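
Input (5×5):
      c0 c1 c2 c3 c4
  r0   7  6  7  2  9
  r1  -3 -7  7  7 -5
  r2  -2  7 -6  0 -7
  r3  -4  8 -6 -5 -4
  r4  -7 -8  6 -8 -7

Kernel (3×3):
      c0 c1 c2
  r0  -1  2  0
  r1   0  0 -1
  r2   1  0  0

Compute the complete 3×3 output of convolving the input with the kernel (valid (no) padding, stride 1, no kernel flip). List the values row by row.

-4 8 -4
-9 29 8
15 -22 16

Output[0,0]: The receptive field on the input at this output position is [7 6 7 / -3 -7 7 / -2 7 -6]. Elementwise product with the kernel and sum: 7·-1 + 6·2 + 7·-1 + -2·1.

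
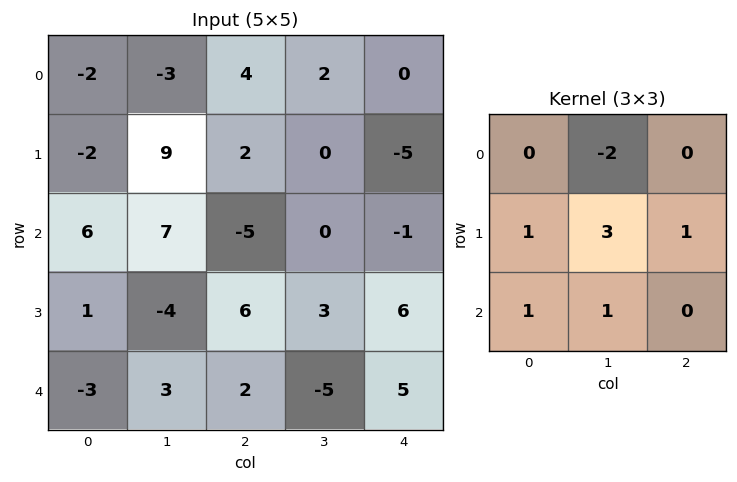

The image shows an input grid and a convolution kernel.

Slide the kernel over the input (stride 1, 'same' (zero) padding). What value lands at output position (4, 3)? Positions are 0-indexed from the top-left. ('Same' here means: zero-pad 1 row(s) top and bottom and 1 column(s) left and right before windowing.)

-14

The receptive field on the zero-padded input at this output position is [6 3 6 / 2 -5 5 / 0 0 0]. Elementwise product with the kernel and sum: 3·-2 + 2·1 + -5·3 + 5·1 + 0·1 + 0·1.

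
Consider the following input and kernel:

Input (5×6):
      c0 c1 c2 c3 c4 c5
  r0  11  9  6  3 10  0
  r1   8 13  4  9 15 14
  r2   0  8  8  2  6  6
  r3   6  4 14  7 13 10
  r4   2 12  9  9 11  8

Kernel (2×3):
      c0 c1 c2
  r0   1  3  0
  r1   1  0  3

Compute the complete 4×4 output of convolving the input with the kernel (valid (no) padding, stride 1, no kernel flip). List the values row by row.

Output[0,0]: The receptive field on the input at this output position is [11 9 6 / 8 13 4]. Elementwise product with the kernel and sum: 11·1 + 9·3 + 8·1 + 4·3.

58 67 64 84
71 39 57 74
72 57 67 57
47 85 77 79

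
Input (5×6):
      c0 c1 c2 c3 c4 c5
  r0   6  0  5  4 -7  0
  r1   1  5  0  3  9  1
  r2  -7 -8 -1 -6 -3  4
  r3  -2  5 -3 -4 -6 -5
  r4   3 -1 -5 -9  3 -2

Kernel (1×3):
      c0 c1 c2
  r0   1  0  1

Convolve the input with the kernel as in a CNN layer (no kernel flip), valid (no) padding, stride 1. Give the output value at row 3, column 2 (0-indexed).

-9

The receptive field on the input at this output position is [-3 -4 -6]. Elementwise product with the kernel and sum: -3·1 + -6·1.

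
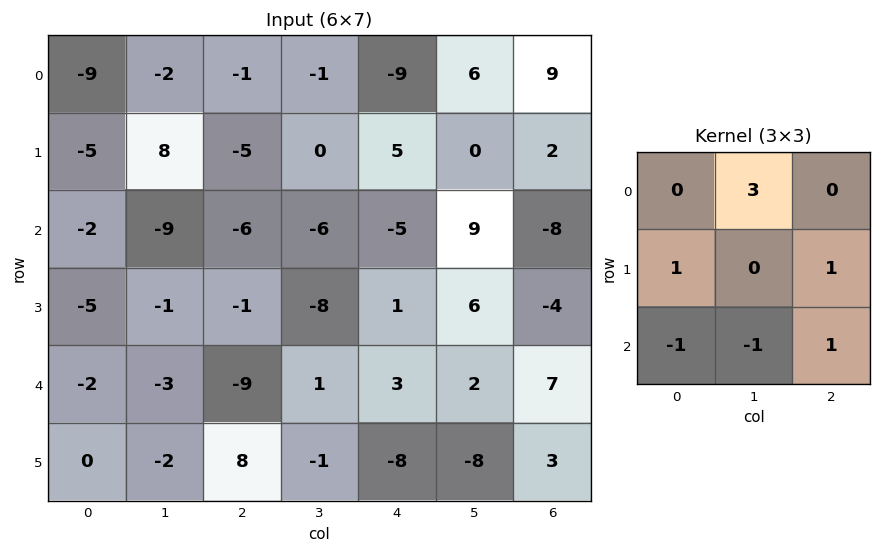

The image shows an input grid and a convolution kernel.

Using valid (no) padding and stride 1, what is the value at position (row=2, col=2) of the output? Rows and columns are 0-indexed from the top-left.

-7

The receptive field on the input at this output position is [-6 -6 -5 / -1 -8 1 / -9 1 3]. Elementwise product with the kernel and sum: -6·3 + -1·1 + 1·1 + -9·-1 + 1·-1 + 3·1.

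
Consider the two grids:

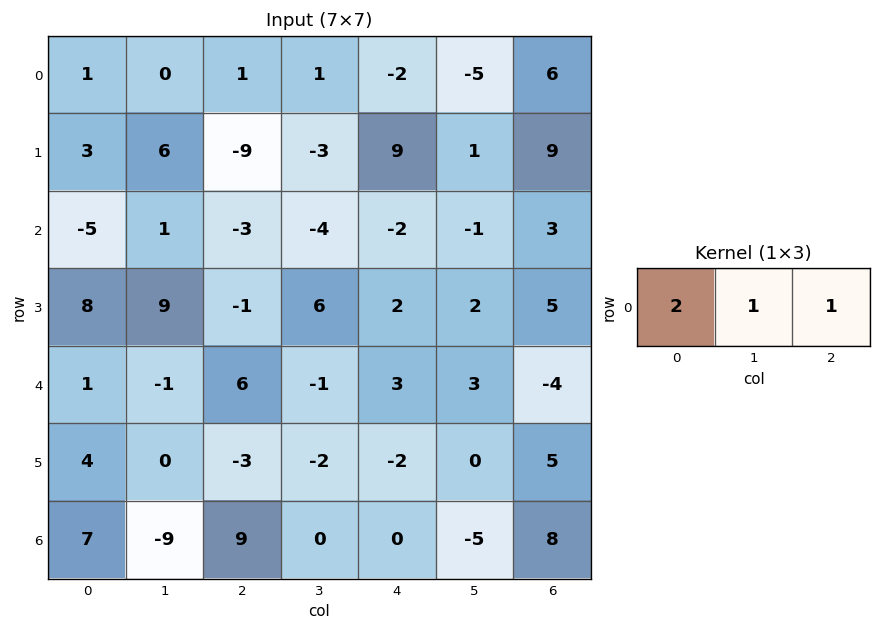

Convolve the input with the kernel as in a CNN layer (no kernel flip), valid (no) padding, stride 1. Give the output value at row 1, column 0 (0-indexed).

The receptive field on the input at this output position is [3 6 -9]. Elementwise product with the kernel and sum: 3·2 + 6·1 + -9·1.

3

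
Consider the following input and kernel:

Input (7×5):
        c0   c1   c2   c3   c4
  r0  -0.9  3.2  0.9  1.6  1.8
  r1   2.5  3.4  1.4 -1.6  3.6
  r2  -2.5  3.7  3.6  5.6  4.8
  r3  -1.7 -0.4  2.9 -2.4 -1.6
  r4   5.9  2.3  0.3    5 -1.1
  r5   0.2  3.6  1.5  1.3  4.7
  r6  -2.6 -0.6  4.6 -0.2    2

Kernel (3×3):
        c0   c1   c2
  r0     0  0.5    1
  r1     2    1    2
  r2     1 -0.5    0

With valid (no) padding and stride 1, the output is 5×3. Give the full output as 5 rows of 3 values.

9.35 8.95 11.8
7.5 19.45 29.3
12.2 6.85 5.6
15.8 16.8 1.45
6.15 13.55 19.8

Output[0,0]: The receptive field on the input at this output position is [-0.9 3.2 0.9 / 2.5 3.4 1.4 / -2.5 3.7 3.6]. Elementwise product with the kernel and sum: 3.2·0.5 + 0.9·1 + 2.5·2 + 3.4·1 + 1.4·2 + -2.5·1 + 3.7·-0.5.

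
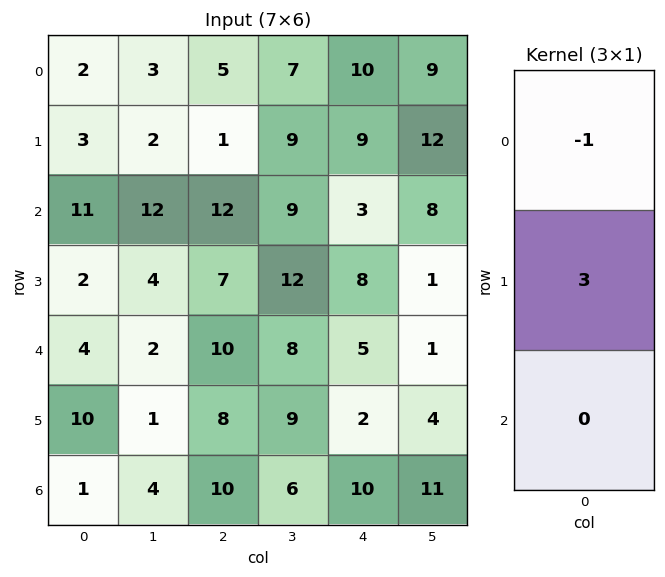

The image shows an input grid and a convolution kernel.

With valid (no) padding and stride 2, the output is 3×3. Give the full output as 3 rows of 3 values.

7 -2 17
-5 9 21
26 14 1

Output[0,0]: The receptive field on the input at this output position is [2 / 3 / 11]. Elementwise product with the kernel and sum: 2·-1 + 3·3.
Output[0,1]: The receptive field on the input at this output position is [5 / 1 / 12]. Elementwise product with the kernel and sum: 5·-1 + 1·3.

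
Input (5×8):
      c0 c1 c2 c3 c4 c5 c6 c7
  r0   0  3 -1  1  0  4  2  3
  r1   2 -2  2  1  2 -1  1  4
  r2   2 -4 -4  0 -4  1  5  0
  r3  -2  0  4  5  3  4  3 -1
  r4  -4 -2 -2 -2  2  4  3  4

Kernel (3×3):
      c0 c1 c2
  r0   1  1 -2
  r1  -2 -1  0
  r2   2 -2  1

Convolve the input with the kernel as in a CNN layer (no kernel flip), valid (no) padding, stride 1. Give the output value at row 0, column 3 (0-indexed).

-2

The receptive field on the input at this output position is [1 0 4 / 1 2 -1 / 0 -4 1]. Elementwise product with the kernel and sum: 1·1 + 0·1 + 4·-2 + 1·-2 + 2·-1 + 0·2 + -4·-2 + 1·1.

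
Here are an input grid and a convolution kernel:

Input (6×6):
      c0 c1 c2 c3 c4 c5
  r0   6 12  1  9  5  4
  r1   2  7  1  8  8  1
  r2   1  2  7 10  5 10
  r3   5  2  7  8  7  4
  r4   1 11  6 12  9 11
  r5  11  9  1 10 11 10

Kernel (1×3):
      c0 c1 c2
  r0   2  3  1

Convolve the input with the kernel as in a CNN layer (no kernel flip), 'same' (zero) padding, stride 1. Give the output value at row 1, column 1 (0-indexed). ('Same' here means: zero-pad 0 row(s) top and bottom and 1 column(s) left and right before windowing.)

The receptive field on the zero-padded input at this output position is [2 7 1]. Elementwise product with the kernel and sum: 2·2 + 7·3 + 1·1.

26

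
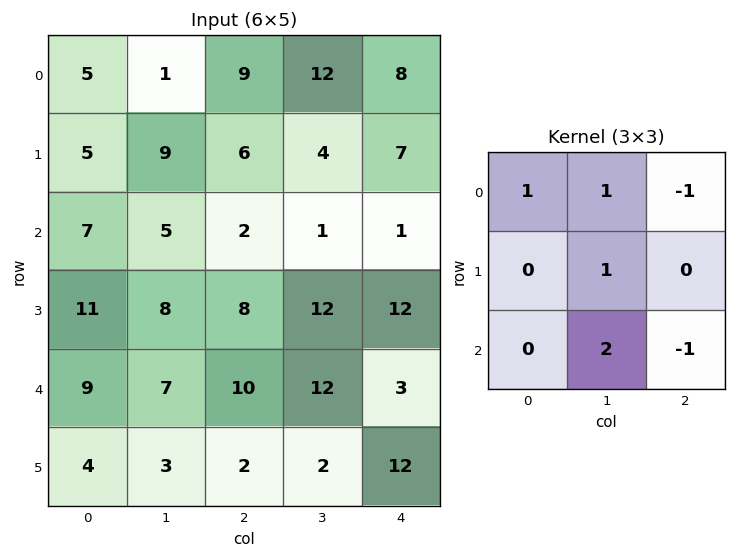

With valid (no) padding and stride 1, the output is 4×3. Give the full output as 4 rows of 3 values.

14 7 18
21 17 16
22 22 35
22 16 12

Output[0,0]: The receptive field on the input at this output position is [5 1 9 / 5 9 6 / 7 5 2]. Elementwise product with the kernel and sum: 5·1 + 1·1 + 9·-1 + 9·1 + 5·2 + 2·-1.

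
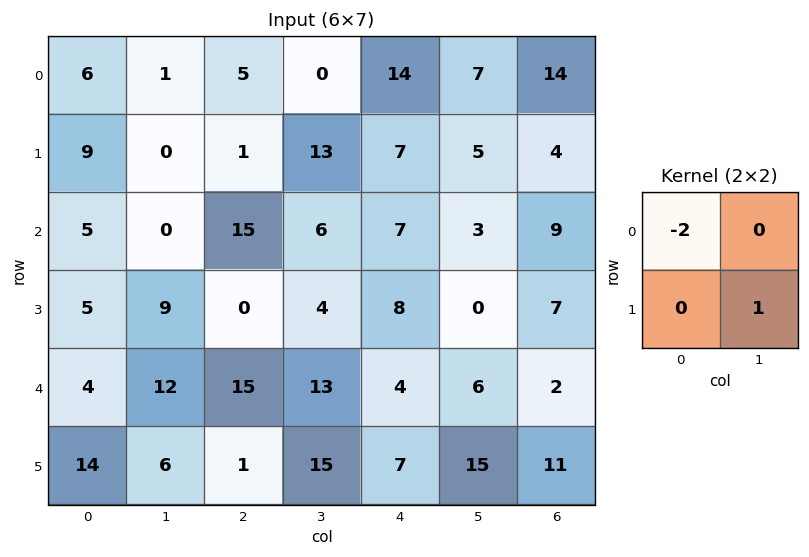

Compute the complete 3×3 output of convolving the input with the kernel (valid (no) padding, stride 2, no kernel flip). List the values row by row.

-12 3 -23
-1 -26 -14
-2 -15 7

Output[0,0]: The receptive field on the input at this output position is [6 1 / 9 0]. Elementwise product with the kernel and sum: 6·-2 + 0·1.
Output[0,1]: The receptive field on the input at this output position is [5 0 / 1 13]. Elementwise product with the kernel and sum: 5·-2 + 13·1.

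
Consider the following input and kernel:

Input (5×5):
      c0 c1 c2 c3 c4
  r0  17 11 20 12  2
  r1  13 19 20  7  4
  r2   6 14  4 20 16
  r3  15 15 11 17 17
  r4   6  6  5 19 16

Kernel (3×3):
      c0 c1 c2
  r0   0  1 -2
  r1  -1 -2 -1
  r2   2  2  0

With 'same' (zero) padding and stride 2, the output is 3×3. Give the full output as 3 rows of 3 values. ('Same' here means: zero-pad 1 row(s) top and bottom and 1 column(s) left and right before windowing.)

-19 15 6
-21 16 20
-33 -58 -34

Output[0,0]: The receptive field on the zero-padded input at this output position is [0 0 0 / 0 17 11 / 0 13 19]. Elementwise product with the kernel and sum: 0·1 + 0·-2 + 0·-1 + 17·-2 + 11·-1 + 0·2 + 13·2.
Output[0,1]: The receptive field on the zero-padded input at this output position is [0 0 0 / 11 20 12 / 19 20 7]. Elementwise product with the kernel and sum: 0·1 + 0·-2 + 11·-1 + 20·-2 + 12·-1 + 19·2 + 20·2.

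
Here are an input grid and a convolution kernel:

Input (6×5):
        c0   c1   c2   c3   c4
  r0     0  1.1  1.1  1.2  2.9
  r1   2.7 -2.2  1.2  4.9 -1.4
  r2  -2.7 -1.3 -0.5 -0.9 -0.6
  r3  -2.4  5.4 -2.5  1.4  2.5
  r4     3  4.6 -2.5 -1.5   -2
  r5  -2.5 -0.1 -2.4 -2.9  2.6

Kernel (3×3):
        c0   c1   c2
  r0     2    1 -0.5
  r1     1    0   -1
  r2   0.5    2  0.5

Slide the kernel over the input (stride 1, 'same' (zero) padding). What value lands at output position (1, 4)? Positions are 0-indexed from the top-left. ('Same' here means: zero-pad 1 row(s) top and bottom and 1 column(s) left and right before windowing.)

The receptive field on the zero-padded input at this output position is [1.2 2.9 0 / 4.9 -1.4 0 / -0.9 -0.6 0]. Elementwise product with the kernel and sum: 1.2·2 + 2.9·1 + 0·-0.5 + 4.9·1 + 0·-1 + -0.9·0.5 + -0.6·2 + 0·0.5.

8.55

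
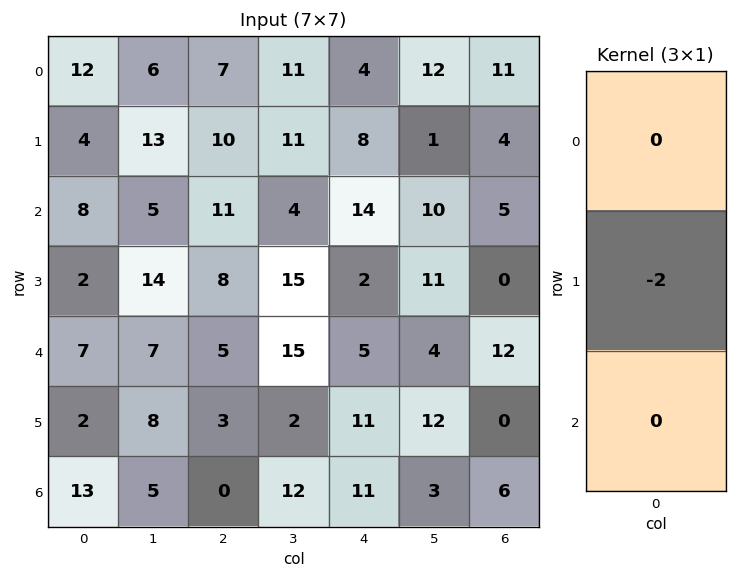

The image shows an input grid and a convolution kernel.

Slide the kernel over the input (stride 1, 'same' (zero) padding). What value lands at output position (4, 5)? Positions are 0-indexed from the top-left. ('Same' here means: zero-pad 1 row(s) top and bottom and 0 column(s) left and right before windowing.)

-8

The receptive field on the zero-padded input at this output position is [11 / 4 / 12]. Elementwise product with the kernel and sum: 4·-2.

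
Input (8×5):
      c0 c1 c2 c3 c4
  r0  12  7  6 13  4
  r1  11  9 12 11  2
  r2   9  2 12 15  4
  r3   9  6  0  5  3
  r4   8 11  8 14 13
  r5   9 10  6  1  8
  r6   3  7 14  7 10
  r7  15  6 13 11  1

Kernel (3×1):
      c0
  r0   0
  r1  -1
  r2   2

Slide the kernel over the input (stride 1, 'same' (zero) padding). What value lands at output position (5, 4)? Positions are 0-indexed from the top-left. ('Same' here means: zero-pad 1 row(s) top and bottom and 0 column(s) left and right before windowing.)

12

The receptive field on the zero-padded input at this output position is [13 / 8 / 10]. Elementwise product with the kernel and sum: 8·-1 + 10·2.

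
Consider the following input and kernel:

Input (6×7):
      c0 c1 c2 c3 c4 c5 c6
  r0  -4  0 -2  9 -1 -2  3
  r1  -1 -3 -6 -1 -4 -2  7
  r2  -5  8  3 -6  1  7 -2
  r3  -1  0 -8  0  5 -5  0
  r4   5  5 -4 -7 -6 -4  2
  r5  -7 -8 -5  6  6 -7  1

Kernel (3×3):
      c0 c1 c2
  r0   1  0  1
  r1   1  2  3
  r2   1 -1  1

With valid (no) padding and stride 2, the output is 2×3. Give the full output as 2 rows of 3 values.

-41 -13 7
-31 8 -6

Output[0,0]: The receptive field on the input at this output position is [-4 0 -2 / -1 -3 -6 / -5 8 3]. Elementwise product with the kernel and sum: -4·1 + -2·1 + -1·1 + -3·2 + -6·3 + -5·1 + 8·-1 + 3·1.
Output[0,1]: The receptive field on the input at this output position is [-2 9 -1 / -6 -1 -4 / 3 -6 1]. Elementwise product with the kernel and sum: -2·1 + -1·1 + -6·1 + -1·2 + -4·3 + 3·1 + -6·-1 + 1·1.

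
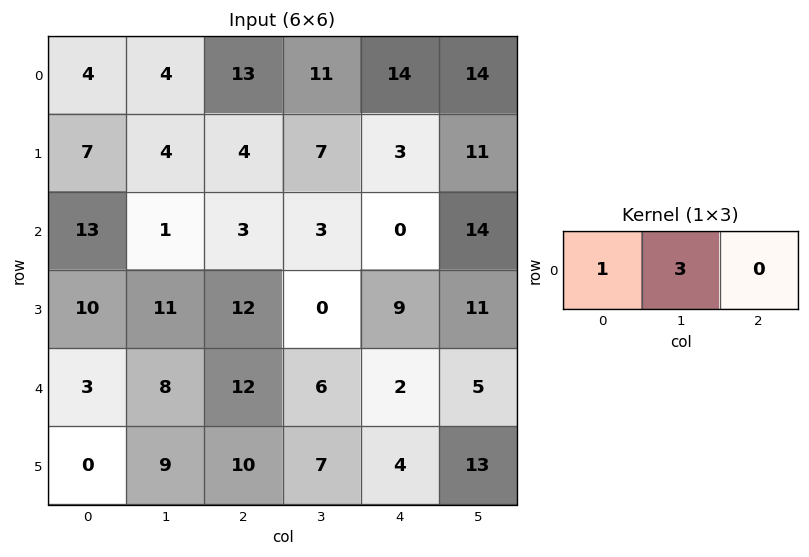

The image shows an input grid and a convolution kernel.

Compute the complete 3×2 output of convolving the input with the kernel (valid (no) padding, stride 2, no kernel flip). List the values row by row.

16 46
16 12
27 30

Output[0,0]: The receptive field on the input at this output position is [4 4 13]. Elementwise product with the kernel and sum: 4·1 + 4·3.
Output[0,1]: The receptive field on the input at this output position is [13 11 14]. Elementwise product with the kernel and sum: 13·1 + 11·3.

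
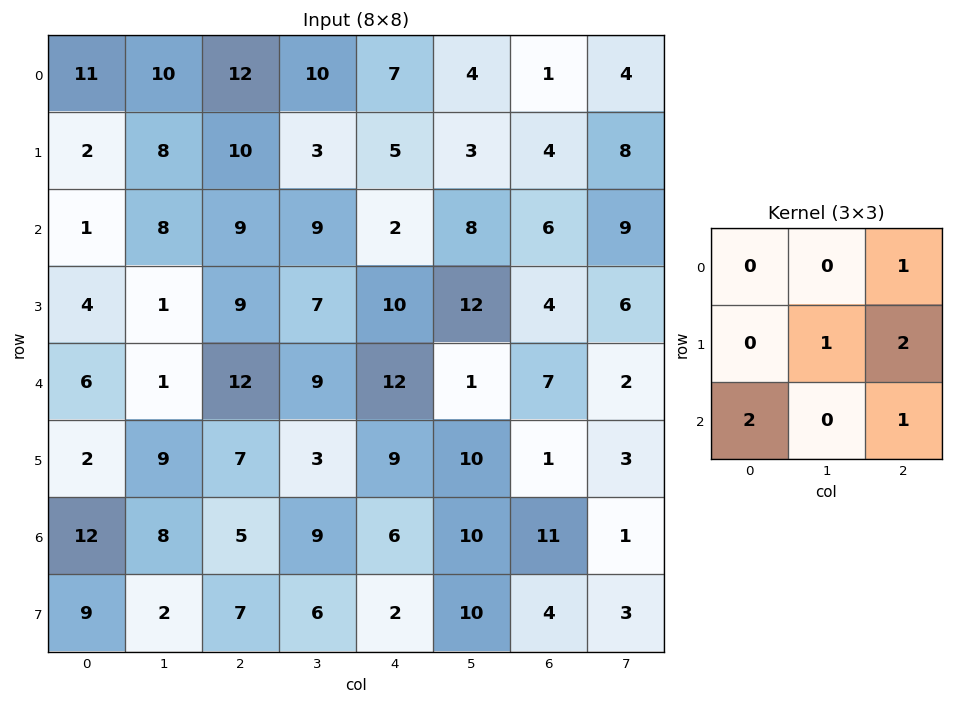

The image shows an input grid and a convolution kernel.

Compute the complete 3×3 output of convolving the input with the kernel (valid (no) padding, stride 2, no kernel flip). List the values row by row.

51 40 22
52 65 57
64 49 42

Output[0,0]: The receptive field on the input at this output position is [11 10 12 / 2 8 10 / 1 8 9]. Elementwise product with the kernel and sum: 12·1 + 8·1 + 10·2 + 1·2 + 9·1.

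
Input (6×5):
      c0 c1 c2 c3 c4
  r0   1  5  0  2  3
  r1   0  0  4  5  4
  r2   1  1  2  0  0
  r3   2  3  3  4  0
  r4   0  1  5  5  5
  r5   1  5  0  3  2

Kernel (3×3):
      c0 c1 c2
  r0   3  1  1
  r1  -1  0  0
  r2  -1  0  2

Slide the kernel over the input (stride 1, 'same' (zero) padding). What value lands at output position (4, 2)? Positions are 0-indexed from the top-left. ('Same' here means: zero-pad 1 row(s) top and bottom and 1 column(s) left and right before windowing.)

The receptive field on the zero-padded input at this output position is [3 3 4 / 1 5 5 / 5 0 3]. Elementwise product with the kernel and sum: 3·3 + 3·1 + 4·1 + 1·-1 + 5·-1 + 3·2.

16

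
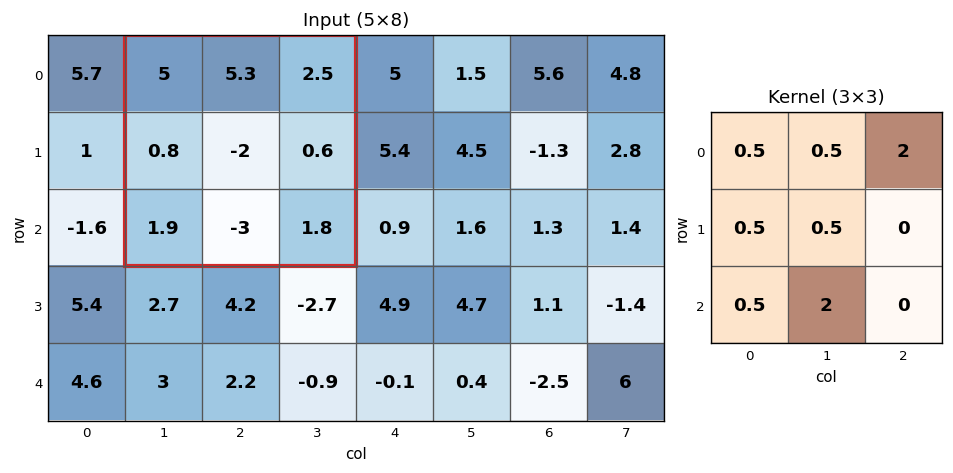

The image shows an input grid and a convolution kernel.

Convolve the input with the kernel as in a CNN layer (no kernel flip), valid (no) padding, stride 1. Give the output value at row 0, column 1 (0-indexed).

4.5

The receptive field on the input at this output position is [5 5.3 2.5 / 0.8 -2 0.6 / 1.9 -3 1.8]. Elementwise product with the kernel and sum: 5·0.5 + 5.3·0.5 + 2.5·2 + 0.8·0.5 + -2·0.5 + 1.9·0.5 + -3·2.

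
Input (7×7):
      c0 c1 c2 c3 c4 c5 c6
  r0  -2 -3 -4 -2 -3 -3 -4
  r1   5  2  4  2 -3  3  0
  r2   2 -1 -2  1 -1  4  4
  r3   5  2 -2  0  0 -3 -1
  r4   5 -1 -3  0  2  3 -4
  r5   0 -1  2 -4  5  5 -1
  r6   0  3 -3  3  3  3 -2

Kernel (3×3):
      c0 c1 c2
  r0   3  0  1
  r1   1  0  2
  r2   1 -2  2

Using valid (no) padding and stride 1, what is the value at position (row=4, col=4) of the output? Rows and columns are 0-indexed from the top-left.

-2

The receptive field on the input at this output position is [2 3 -4 / 5 5 -1 / 3 3 -2]. Elementwise product with the kernel and sum: 2·3 + -4·1 + 5·1 + -1·2 + 3·1 + 3·-2 + -2·2.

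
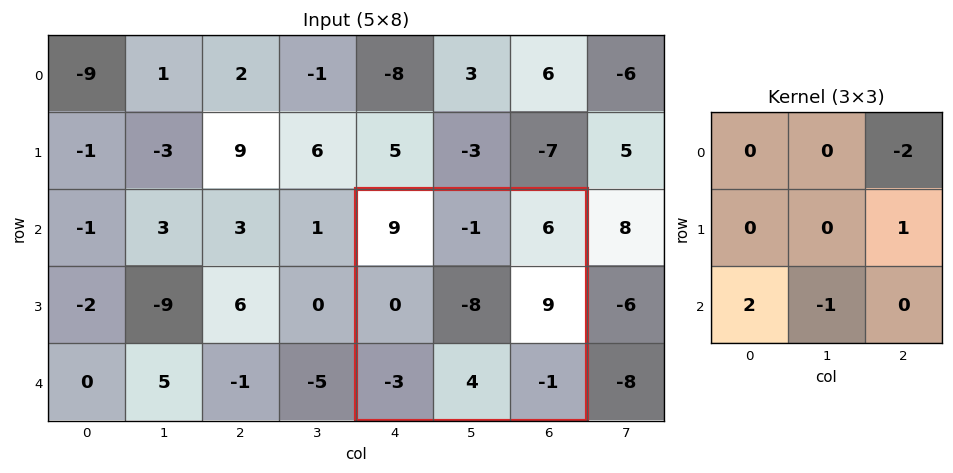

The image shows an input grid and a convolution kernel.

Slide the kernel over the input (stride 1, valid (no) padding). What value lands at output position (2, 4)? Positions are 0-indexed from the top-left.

-13

The receptive field on the input at this output position is [9 -1 6 / 0 -8 9 / -3 4 -1]. Elementwise product with the kernel and sum: 6·-2 + 9·1 + -3·2 + 4·-1.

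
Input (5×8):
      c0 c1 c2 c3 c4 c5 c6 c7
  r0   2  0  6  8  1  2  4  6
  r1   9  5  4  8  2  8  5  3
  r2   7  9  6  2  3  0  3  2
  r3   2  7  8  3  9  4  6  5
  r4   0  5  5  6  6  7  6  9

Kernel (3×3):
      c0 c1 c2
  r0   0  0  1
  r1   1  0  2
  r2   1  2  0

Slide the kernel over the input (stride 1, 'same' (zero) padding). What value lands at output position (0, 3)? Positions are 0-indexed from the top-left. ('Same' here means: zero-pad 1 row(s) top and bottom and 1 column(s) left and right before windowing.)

The receptive field on the zero-padded input at this output position is [0 0 0 / 6 8 1 / 4 8 2]. Elementwise product with the kernel and sum: 0·1 + 6·1 + 1·2 + 4·1 + 8·2.

28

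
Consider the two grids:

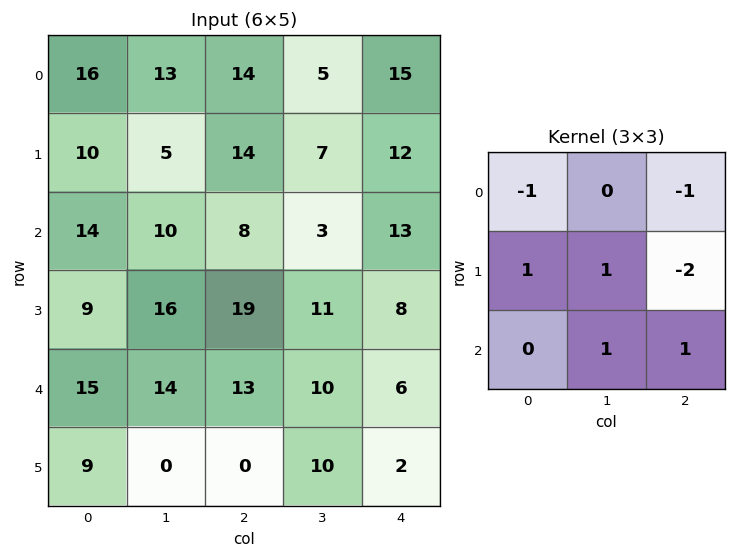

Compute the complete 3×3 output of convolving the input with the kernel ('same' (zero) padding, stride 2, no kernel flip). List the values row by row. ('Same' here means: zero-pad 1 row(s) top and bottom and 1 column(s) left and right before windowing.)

Output[0,0]: The receptive field on the zero-padded input at this output position is [0 0 0 / 0 16 13 / 0 10 5]. Elementwise product with the kernel and sum: 0·-1 + 0·-1 + 0·1 + 16·1 + 13·-2 + 10·1 + 5·1.
Output[0,1]: The receptive field on the zero-padded input at this output position is [0 0 0 / 13 14 5 / 5 14 7]. Elementwise product with the kernel and sum: 0·-1 + 0·-1 + 13·1 + 14·1 + 5·-2 + 14·1 + 7·1.

5 38 32
14 30 17
-20 -10 7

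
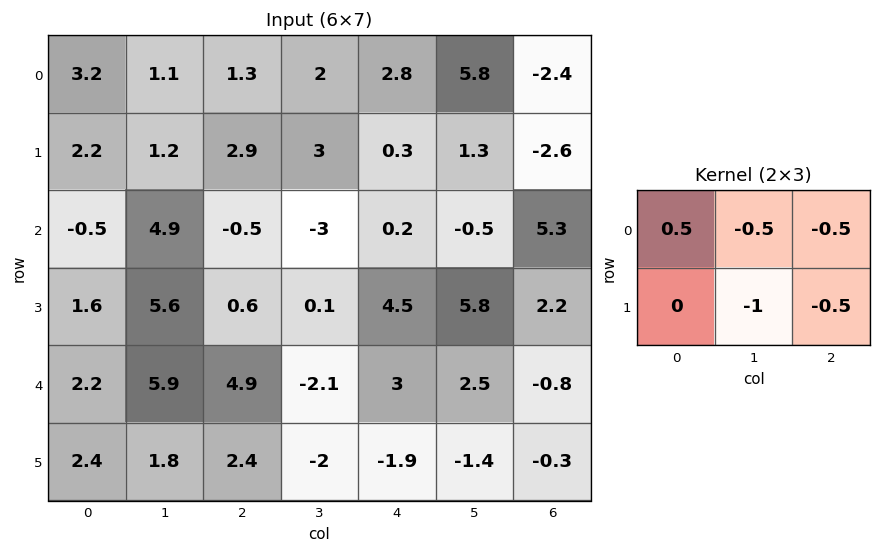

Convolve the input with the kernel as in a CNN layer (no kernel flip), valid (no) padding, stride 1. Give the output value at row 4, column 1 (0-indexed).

0.15

The receptive field on the input at this output position is [5.9 4.9 -2.1 / 1.8 2.4 -2]. Elementwise product with the kernel and sum: 5.9·0.5 + 4.9·-0.5 + -2.1·-0.5 + 2.4·-1 + -2·-0.5.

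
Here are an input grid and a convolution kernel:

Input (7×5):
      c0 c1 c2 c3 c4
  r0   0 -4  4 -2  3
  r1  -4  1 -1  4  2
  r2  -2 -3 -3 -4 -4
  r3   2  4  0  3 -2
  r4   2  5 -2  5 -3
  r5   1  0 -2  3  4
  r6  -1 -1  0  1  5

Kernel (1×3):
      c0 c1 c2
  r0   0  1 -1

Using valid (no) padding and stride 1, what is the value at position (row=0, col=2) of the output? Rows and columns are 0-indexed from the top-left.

The receptive field on the input at this output position is [4 -2 3]. Elementwise product with the kernel and sum: -2·1 + 3·-1.

-5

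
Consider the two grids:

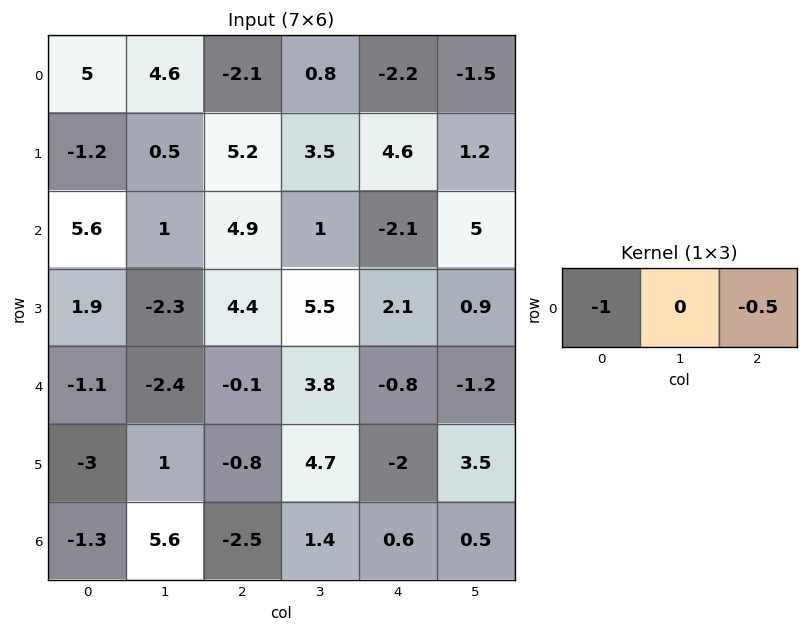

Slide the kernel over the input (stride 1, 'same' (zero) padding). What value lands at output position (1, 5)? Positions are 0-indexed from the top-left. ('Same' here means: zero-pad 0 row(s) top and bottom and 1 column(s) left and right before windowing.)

The receptive field on the zero-padded input at this output position is [4.6 1.2 0]. Elementwise product with the kernel and sum: 4.6·-1 + 0·-0.5.

-4.6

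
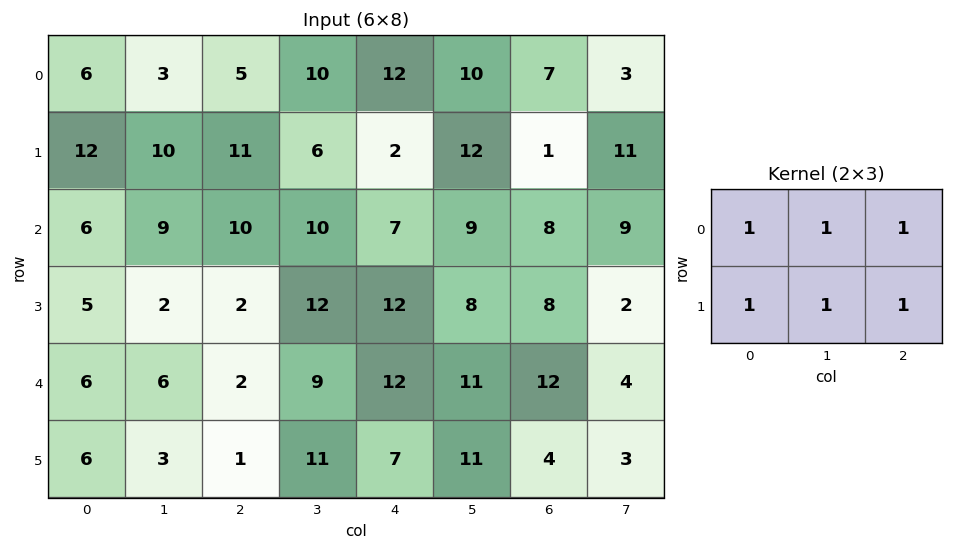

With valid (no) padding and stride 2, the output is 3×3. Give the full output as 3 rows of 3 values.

47 46 44
34 53 52
24 42 57

Output[0,0]: The receptive field on the input at this output position is [6 3 5 / 12 10 11]. Elementwise product with the kernel and sum: 6·1 + 3·1 + 5·1 + 12·1 + 10·1 + 11·1.
Output[0,1]: The receptive field on the input at this output position is [5 10 12 / 11 6 2]. Elementwise product with the kernel and sum: 5·1 + 10·1 + 12·1 + 11·1 + 6·1 + 2·1.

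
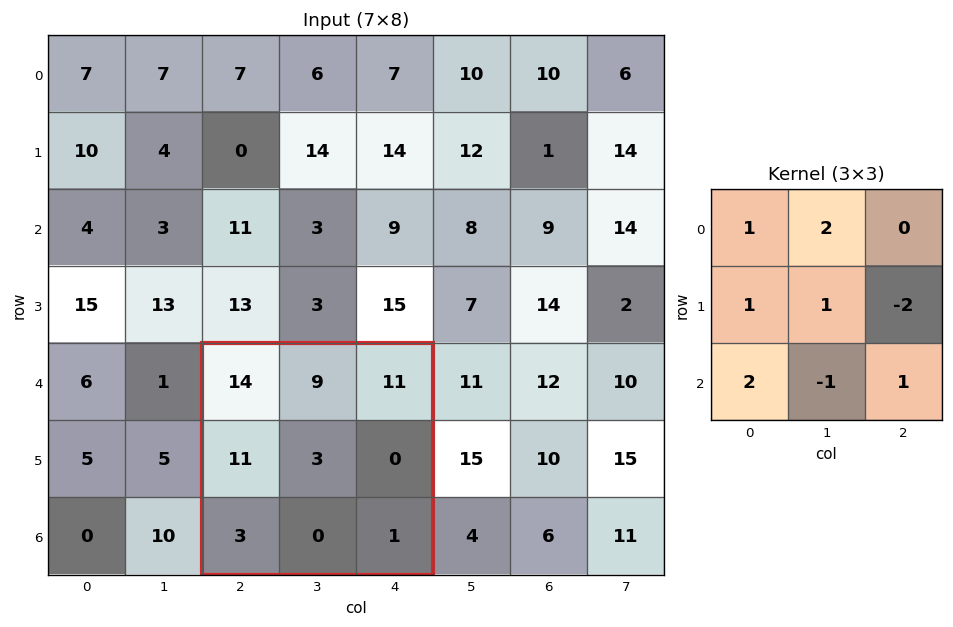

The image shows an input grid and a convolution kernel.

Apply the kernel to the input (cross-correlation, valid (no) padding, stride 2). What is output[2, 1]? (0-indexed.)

53

The receptive field on the input at this output position is [14 9 11 / 11 3 0 / 3 0 1]. Elementwise product with the kernel and sum: 14·1 + 9·2 + 11·1 + 3·1 + 0·-2 + 3·2 + 0·-1 + 1·1.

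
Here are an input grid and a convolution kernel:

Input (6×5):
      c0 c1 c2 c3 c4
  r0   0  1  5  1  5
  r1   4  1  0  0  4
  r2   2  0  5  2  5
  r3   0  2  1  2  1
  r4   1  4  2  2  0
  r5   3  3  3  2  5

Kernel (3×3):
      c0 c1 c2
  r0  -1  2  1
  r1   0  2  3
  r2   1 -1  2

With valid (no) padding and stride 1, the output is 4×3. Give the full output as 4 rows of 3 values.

Output[0,0]: The receptive field on the input at this output position is [0 1 5 / 4 1 0 / 2 0 5]. Elementwise product with the kernel and sum: 0·-1 + 1·2 + 5·1 + 1·2 + 0·3 + 2·1 + 0·-1 + 5·2.
Output[0,1]: The receptive field on the input at this output position is [1 5 1 / 1 0 0 / 0 5 2]. Elementwise product with the kernel and sum: 1·-1 + 5·2 + 1·1 + 0·2 + 0·3 + 0·1 + 5·-1 + 2·2.

21 9 27
13 20 24
11 26 11
25 16 19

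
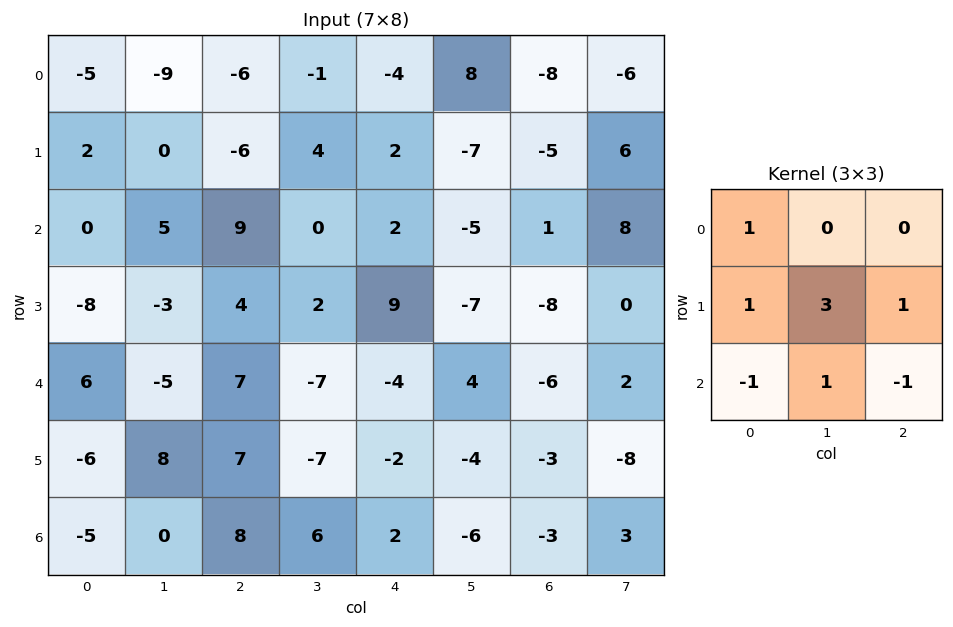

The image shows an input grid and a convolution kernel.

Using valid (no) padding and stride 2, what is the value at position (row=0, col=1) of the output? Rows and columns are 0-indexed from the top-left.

The receptive field on the input at this output position is [-6 -1 -4 / -6 4 2 / 9 0 2]. Elementwise product with the kernel and sum: -6·1 + -6·1 + 4·3 + 2·1 + 9·-1 + 0·1 + 2·-1.

-9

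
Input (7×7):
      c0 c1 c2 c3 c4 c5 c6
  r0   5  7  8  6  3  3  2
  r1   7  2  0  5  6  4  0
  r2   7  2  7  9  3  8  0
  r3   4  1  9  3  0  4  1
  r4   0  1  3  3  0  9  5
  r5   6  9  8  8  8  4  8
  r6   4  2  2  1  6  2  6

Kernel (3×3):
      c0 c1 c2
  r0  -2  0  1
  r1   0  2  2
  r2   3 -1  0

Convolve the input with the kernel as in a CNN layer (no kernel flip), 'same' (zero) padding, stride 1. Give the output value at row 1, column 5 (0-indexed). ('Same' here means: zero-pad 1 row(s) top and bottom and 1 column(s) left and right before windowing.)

5

The receptive field on the zero-padded input at this output position is [3 3 2 / 6 4 0 / 3 8 0]. Elementwise product with the kernel and sum: 3·-2 + 2·1 + 4·2 + 0·2 + 3·3 + 8·-1.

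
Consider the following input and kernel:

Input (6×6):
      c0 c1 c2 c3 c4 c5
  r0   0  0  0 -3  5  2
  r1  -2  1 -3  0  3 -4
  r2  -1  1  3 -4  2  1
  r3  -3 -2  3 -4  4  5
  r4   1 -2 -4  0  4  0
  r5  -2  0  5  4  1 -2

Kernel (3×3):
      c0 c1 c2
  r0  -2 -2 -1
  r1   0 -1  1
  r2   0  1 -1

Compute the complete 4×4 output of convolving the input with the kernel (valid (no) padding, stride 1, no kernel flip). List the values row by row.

-6 13 -2 -12
2 4 1 -4
4 -15 4 8
0 7 5 -6

Output[0,0]: The receptive field on the input at this output position is [0 0 0 / -2 1 -3 / -1 1 3]. Elementwise product with the kernel and sum: 0·-2 + 0·-2 + 0·-1 + 1·-1 + -3·1 + 1·1 + 3·-1.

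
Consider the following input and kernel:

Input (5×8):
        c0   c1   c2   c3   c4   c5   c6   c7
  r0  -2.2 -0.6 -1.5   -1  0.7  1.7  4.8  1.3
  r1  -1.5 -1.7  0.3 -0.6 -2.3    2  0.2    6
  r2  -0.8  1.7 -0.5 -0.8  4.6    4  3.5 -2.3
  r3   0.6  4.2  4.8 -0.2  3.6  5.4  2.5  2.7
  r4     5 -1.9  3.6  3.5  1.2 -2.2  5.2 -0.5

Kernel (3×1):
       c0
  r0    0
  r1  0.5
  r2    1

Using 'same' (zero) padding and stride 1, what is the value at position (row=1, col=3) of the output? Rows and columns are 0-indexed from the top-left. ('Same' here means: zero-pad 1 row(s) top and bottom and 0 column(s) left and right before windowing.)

The receptive field on the zero-padded input at this output position is [-1 / -0.6 / -0.8]. Elementwise product with the kernel and sum: -0.6·0.5 + -0.8·1.

-1.1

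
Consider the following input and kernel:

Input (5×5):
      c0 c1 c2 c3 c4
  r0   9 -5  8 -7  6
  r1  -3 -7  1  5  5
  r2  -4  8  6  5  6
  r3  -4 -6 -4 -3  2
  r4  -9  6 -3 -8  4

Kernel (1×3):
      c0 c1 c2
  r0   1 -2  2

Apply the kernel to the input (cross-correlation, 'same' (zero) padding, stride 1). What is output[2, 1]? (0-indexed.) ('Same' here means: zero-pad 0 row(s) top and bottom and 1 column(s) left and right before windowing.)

The receptive field on the zero-padded input at this output position is [-4 8 6]. Elementwise product with the kernel and sum: -4·1 + 8·-2 + 6·2.

-8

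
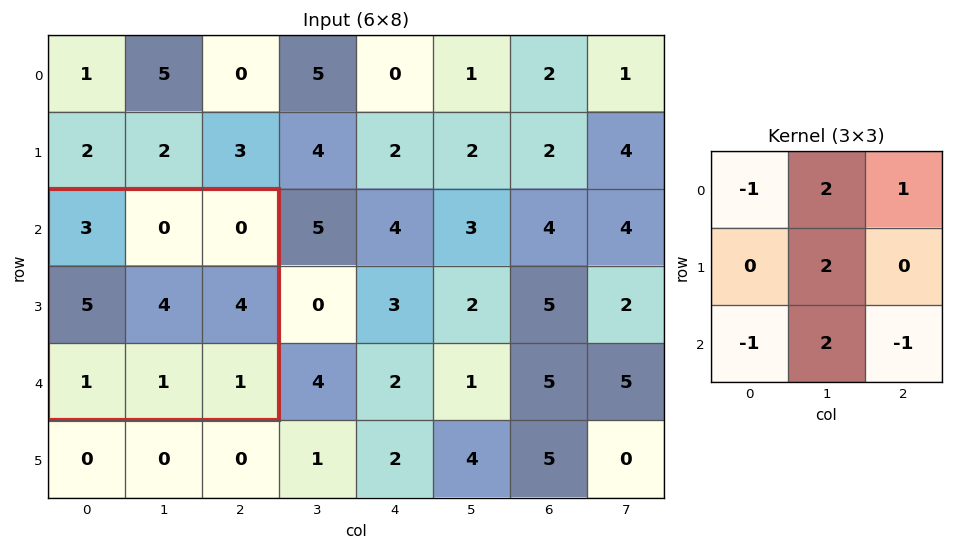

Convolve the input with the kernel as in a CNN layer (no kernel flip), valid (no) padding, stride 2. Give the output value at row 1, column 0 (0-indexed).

The receptive field on the input at this output position is [3 0 0 / 5 4 4 / 1 1 1]. Elementwise product with the kernel and sum: 3·-1 + 0·2 + 0·1 + 4·2 + 1·-1 + 1·2 + 1·-1.

5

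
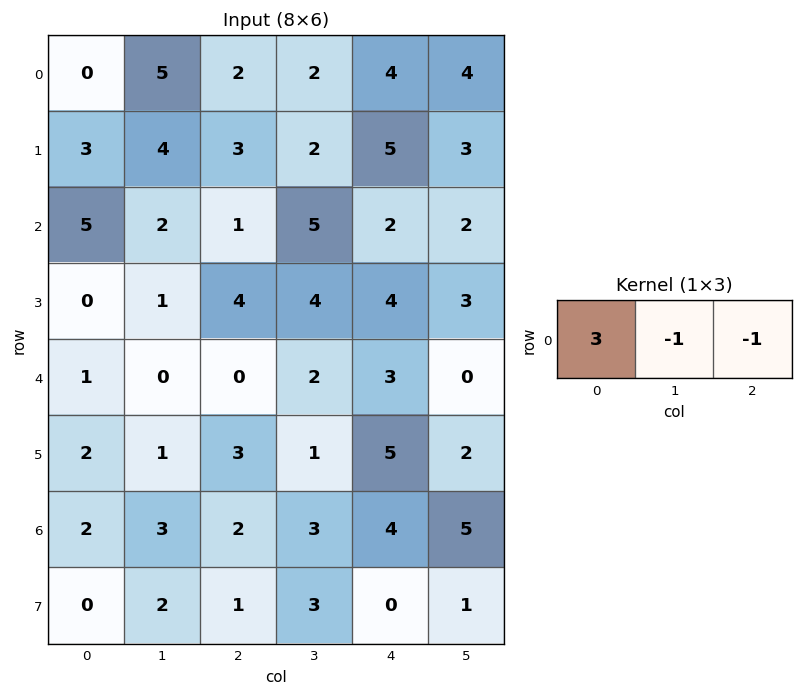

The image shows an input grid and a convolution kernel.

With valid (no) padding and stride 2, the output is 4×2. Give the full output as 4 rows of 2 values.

-7 0
12 -4
3 -5
1 -1

Output[0,0]: The receptive field on the input at this output position is [0 5 2]. Elementwise product with the kernel and sum: 0·3 + 5·-1 + 2·-1.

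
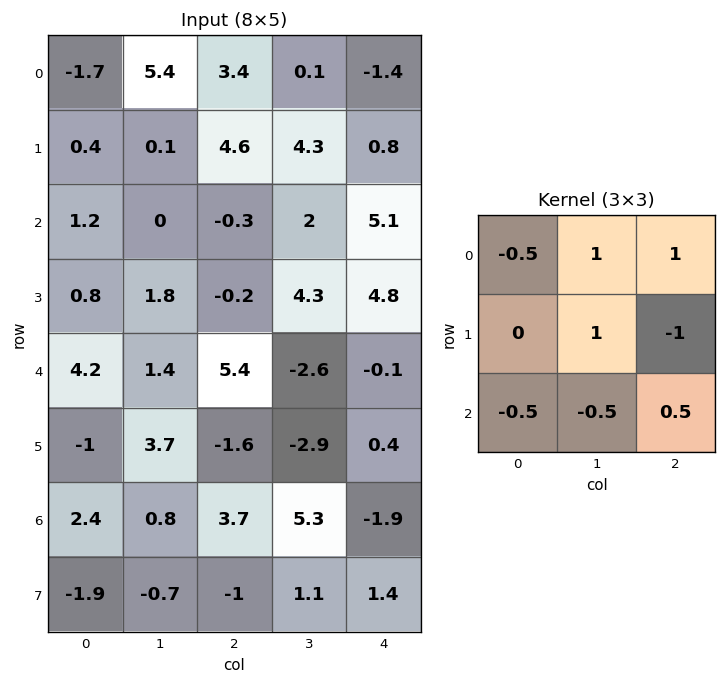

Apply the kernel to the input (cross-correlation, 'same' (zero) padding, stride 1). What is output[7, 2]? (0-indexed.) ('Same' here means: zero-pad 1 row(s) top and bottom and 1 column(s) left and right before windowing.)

6.5

The receptive field on the zero-padded input at this output position is [0.8 3.7 5.3 / -0.7 -1 1.1 / 0 0 0]. Elementwise product with the kernel and sum: 0.8·-0.5 + 3.7·1 + 5.3·1 + -1·1 + 1.1·-1 + 0·-0.5 + 0·-0.5 + 0·0.5.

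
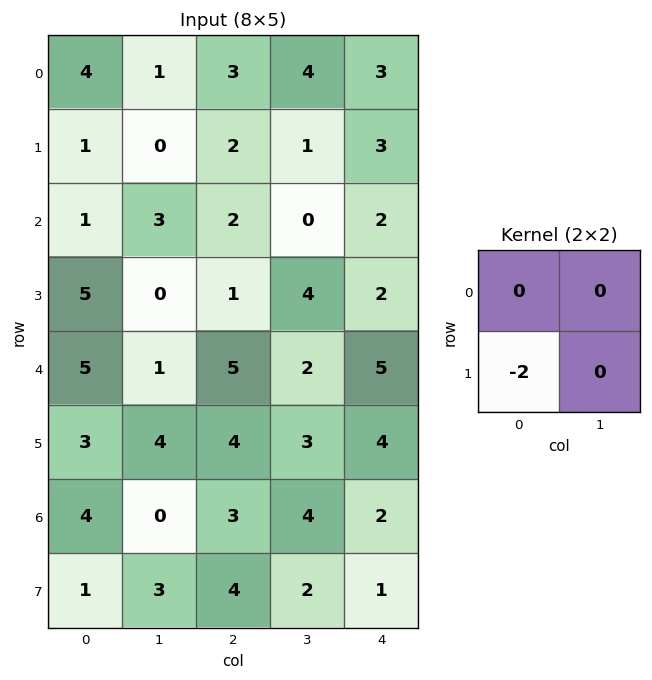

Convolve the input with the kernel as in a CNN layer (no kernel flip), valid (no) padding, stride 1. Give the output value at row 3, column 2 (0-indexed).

The receptive field on the input at this output position is [1 4 / 5 2]. Elementwise product with the kernel and sum: 5·-2.

-10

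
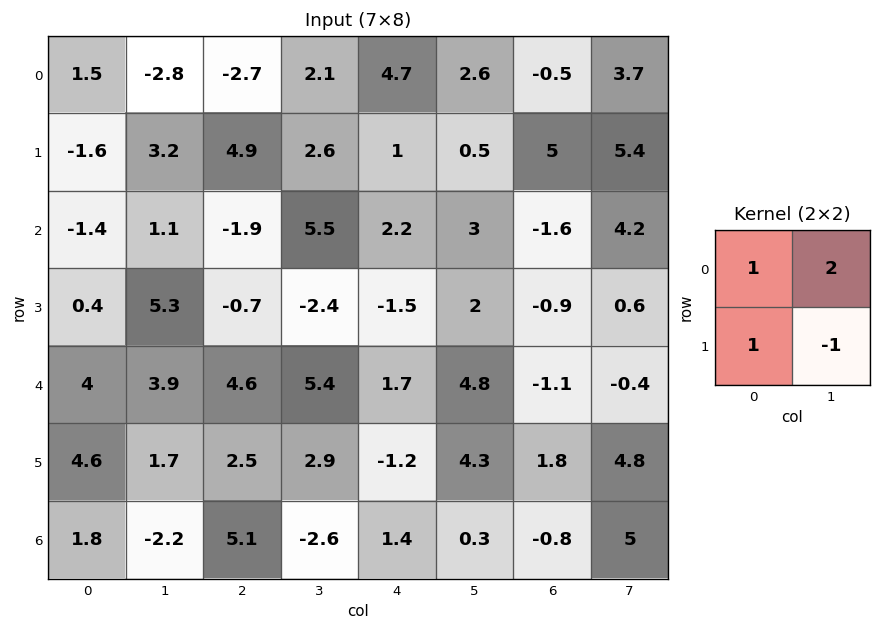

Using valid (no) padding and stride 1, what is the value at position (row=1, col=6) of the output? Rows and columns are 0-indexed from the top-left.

The receptive field on the input at this output position is [5 5.4 / -1.6 4.2]. Elementwise product with the kernel and sum: 5·1 + 5.4·2 + -1.6·1 + 4.2·-1.

10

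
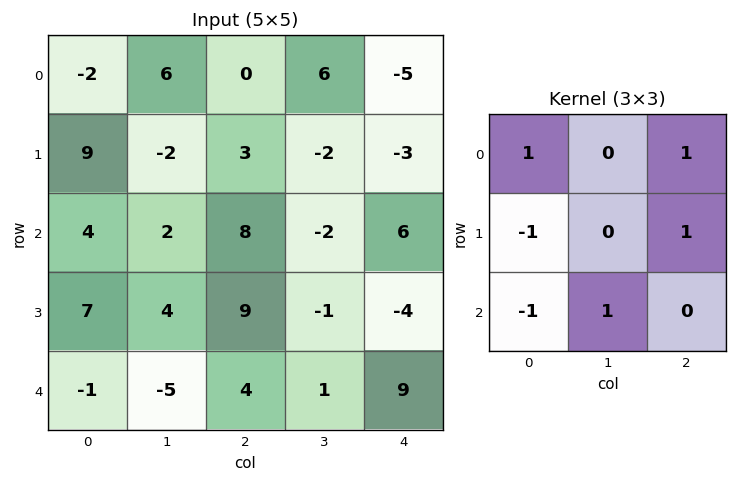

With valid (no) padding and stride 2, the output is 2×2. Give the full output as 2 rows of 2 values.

Output[0,0]: The receptive field on the input at this output position is [-2 6 0 / 9 -2 3 / 4 2 8]. Elementwise product with the kernel and sum: -2·1 + 0·1 + 9·-1 + 3·1 + 4·-1 + 2·1.

-10 -21
10 -2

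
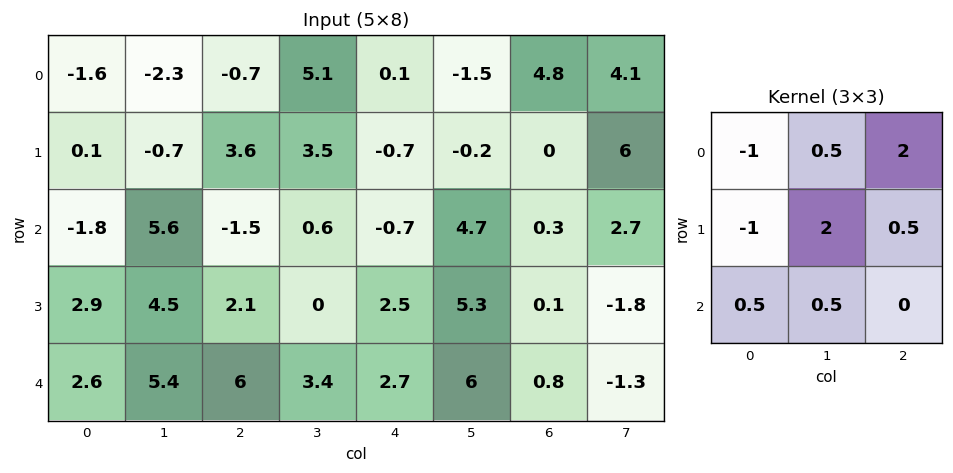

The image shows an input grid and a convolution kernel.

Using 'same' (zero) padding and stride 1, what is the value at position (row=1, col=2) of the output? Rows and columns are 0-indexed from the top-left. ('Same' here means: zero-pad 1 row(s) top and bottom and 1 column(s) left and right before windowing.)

23.85

The receptive field on the zero-padded input at this output position is [-2.3 -0.7 5.1 / -0.7 3.6 3.5 / 5.6 -1.5 0.6]. Elementwise product with the kernel and sum: -2.3·-1 + -0.7·0.5 + 5.1·2 + -0.7·-1 + 3.6·2 + 3.5·0.5 + 5.6·0.5 + -1.5·0.5.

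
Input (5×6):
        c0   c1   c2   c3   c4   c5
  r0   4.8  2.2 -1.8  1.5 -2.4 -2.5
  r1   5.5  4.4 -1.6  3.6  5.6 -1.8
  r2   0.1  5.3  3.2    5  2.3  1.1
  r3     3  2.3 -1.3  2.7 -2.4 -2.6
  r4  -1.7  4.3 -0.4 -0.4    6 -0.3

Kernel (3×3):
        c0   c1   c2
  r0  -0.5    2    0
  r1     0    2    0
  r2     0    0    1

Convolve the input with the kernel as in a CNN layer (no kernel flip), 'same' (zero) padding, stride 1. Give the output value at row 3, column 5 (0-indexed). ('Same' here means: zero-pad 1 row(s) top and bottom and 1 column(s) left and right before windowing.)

-4.15

The receptive field on the zero-padded input at this output position is [2.3 1.1 0 / -2.4 -2.6 0 / 6 -0.3 0]. Elementwise product with the kernel and sum: 2.3·-0.5 + 1.1·2 + -2.6·2 + 0·1.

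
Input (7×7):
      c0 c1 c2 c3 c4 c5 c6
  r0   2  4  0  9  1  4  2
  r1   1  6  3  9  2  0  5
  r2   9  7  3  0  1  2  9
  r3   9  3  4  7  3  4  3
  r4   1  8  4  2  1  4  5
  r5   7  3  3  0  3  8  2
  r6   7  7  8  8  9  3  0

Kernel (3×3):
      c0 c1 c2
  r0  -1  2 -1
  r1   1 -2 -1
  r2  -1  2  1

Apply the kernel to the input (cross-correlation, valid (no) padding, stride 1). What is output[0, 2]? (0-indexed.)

The receptive field on the input at this output position is [0 9 1 / 3 9 2 / 3 0 1]. Elementwise product with the kernel and sum: 0·-1 + 9·2 + 1·-1 + 3·1 + 9·-2 + 2·-1 + 3·-1 + 0·2 + 1·1.

-2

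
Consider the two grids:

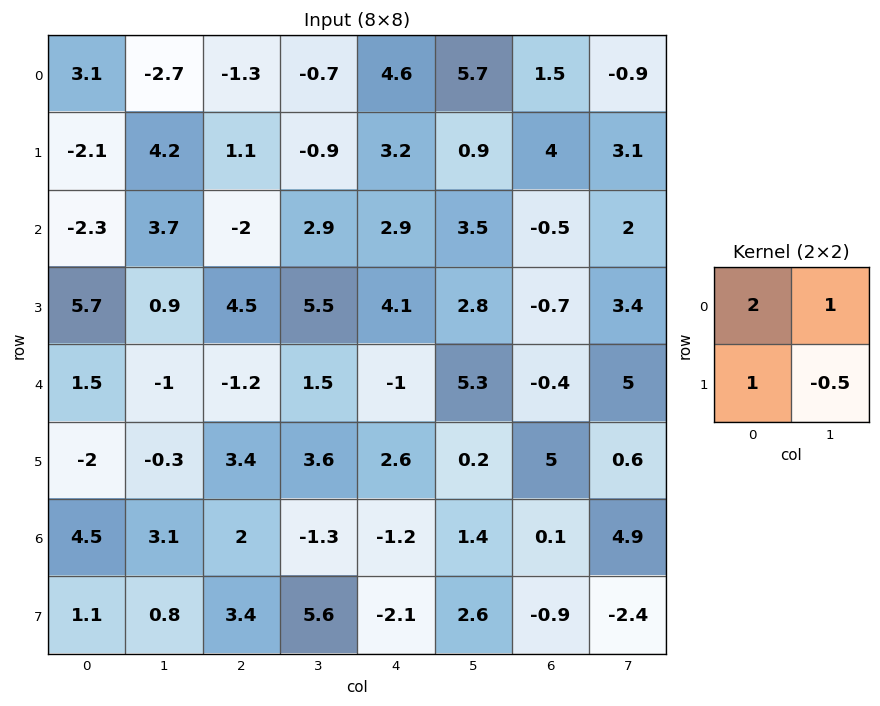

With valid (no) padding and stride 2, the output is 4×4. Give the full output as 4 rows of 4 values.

-0.7 -1.75 17.65 4.55
4.35 0.65 12 -1.4
0.15 0.7 5.8 8.9
12.8 3.3 -4.4 5.4

Output[0,0]: The receptive field on the input at this output position is [3.1 -2.7 / -2.1 4.2]. Elementwise product with the kernel and sum: 3.1·2 + -2.7·1 + -2.1·1 + 4.2·-0.5.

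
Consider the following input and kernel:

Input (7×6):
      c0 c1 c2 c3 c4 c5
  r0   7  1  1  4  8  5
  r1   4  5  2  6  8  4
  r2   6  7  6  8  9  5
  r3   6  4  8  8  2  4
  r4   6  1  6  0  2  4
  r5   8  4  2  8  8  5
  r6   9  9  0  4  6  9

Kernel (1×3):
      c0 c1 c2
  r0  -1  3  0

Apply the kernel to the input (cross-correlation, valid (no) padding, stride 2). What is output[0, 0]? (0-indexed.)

The receptive field on the input at this output position is [7 1 1]. Elementwise product with the kernel and sum: 7·-1 + 1·3.

-4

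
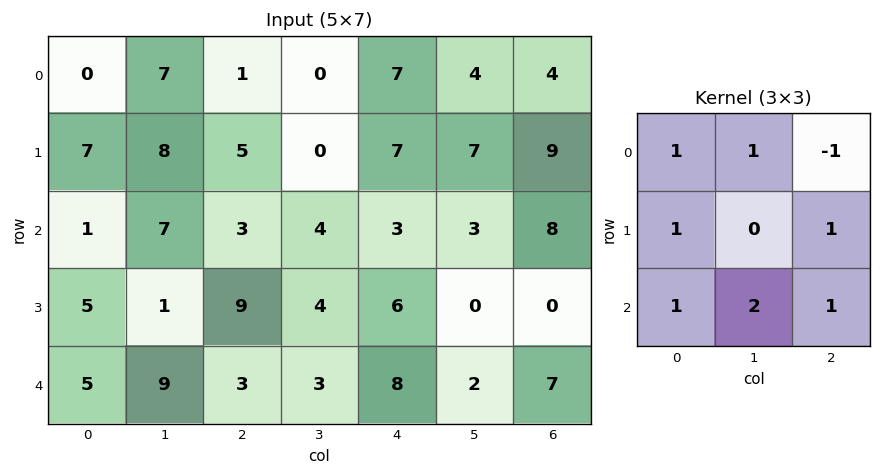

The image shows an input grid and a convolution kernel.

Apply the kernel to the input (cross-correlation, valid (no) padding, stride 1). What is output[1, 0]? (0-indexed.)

The receptive field on the input at this output position is [7 8 5 / 1 7 3 / 5 1 9]. Elementwise product with the kernel and sum: 7·1 + 8·1 + 5·-1 + 1·1 + 3·1 + 5·1 + 1·2 + 9·1.

30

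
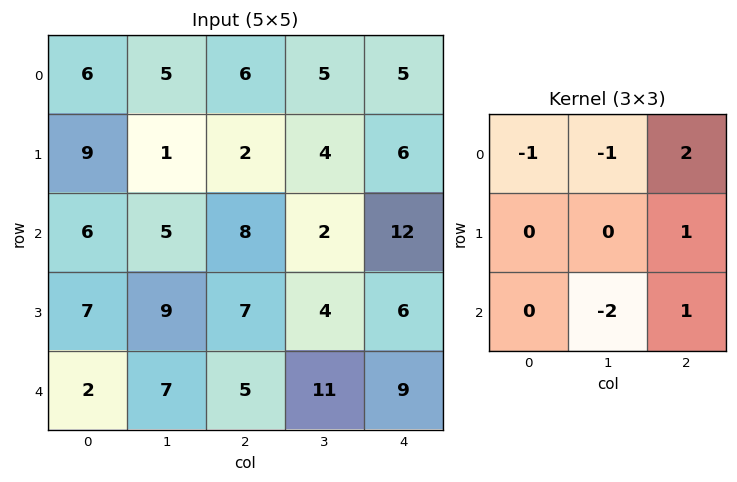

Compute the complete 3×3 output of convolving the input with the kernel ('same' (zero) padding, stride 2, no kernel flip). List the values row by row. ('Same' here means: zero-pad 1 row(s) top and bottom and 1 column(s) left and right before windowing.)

-12 5 -12
-7 -3 -22
18 3 -10

Output[0,0]: The receptive field on the zero-padded input at this output position is [0 0 0 / 0 6 5 / 0 9 1]. Elementwise product with the kernel and sum: 0·-1 + 0·-1 + 0·2 + 5·1 + 9·-2 + 1·1.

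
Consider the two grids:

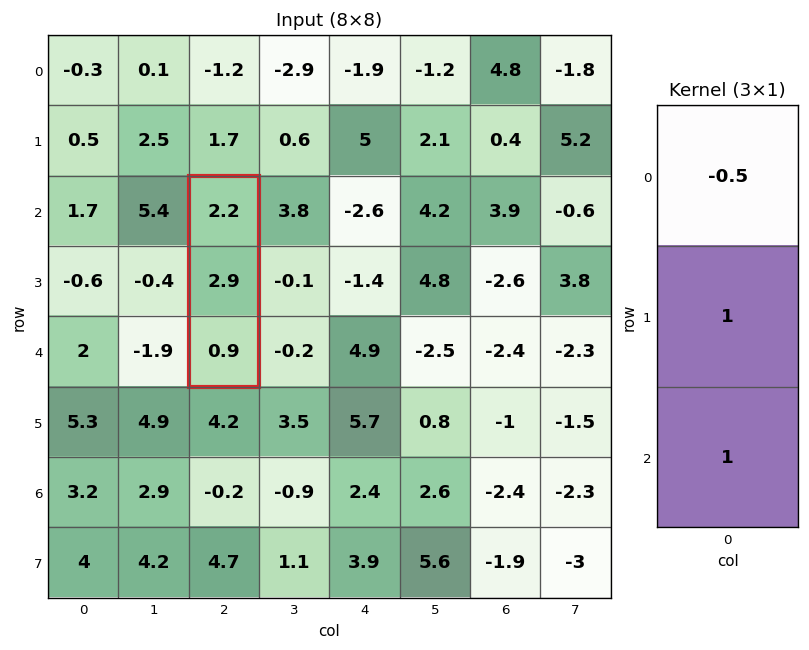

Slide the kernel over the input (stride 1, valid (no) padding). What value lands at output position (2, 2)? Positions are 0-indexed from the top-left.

The receptive field on the input at this output position is [2.2 / 2.9 / 0.9]. Elementwise product with the kernel and sum: 2.2·-0.5 + 2.9·1 + 0.9·1.

2.7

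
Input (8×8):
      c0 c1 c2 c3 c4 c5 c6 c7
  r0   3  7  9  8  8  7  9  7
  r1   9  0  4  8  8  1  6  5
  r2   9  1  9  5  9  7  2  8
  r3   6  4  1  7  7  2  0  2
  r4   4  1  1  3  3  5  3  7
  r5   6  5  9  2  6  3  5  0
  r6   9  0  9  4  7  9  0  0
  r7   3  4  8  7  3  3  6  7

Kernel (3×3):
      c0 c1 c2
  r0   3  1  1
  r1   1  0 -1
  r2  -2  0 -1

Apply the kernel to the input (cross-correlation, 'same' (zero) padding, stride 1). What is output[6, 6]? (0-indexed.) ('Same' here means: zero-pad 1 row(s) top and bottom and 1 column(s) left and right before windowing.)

The receptive field on the zero-padded input at this output position is [3 5 0 / 9 0 0 / 3 6 7]. Elementwise product with the kernel and sum: 3·3 + 5·1 + 0·1 + 9·1 + 0·-1 + 3·-2 + 7·-1.

10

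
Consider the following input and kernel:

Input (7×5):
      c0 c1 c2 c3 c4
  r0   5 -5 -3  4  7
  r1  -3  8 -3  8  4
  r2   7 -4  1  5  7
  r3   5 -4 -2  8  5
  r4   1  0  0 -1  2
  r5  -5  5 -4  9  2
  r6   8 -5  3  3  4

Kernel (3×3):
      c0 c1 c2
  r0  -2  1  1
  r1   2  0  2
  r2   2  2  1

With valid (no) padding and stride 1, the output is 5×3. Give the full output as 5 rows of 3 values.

Output[0,0]: The receptive field on the input at this output position is [5 -5 -3 / -3 8 -3 / 7 -4 1]. Elementwise product with the kernel and sum: 5·-2 + -5·1 + -3·1 + -3·2 + -3·2 + 7·2 + -4·2 + 1·1.

-23 42 38
27 -13 51
-9 21 16
-18 23 33
-11 26 13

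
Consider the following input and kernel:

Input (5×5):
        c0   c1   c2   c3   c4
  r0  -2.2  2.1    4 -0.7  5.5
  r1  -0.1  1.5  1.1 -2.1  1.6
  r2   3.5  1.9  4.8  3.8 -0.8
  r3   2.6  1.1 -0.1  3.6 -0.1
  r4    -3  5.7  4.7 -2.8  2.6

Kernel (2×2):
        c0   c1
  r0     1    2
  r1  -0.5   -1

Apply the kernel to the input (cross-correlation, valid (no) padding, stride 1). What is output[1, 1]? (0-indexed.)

-2.05

The receptive field on the input at this output position is [1.5 1.1 / 1.9 4.8]. Elementwise product with the kernel and sum: 1.5·1 + 1.1·2 + 1.9·-0.5 + 4.8·-1.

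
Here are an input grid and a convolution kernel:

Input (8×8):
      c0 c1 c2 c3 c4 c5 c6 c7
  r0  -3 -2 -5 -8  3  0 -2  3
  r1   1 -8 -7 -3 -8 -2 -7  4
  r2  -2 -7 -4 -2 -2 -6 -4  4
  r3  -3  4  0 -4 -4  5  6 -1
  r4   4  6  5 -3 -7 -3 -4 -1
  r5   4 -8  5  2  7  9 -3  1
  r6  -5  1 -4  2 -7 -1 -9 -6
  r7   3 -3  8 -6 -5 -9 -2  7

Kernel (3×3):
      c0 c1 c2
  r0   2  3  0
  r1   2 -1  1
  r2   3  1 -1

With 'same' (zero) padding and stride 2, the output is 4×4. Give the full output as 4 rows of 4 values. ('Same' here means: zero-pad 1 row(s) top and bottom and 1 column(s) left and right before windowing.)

10 -35 -34 -12
-9 -33 -59 -7
5 -9 -18 48
24 12 21 -26

Output[0,0]: The receptive field on the zero-padded input at this output position is [0 0 0 / 0 -3 -2 / 0 1 -8]. Elementwise product with the kernel and sum: 0·2 + 0·3 + 0·2 + -3·-1 + -2·1 + 0·3 + 1·1 + -8·-1.
Output[0,1]: The receptive field on the zero-padded input at this output position is [0 0 0 / -2 -5 -8 / -8 -7 -3]. Elementwise product with the kernel and sum: 0·2 + 0·3 + -2·2 + -5·-1 + -8·1 + -8·3 + -7·1 + -3·-1.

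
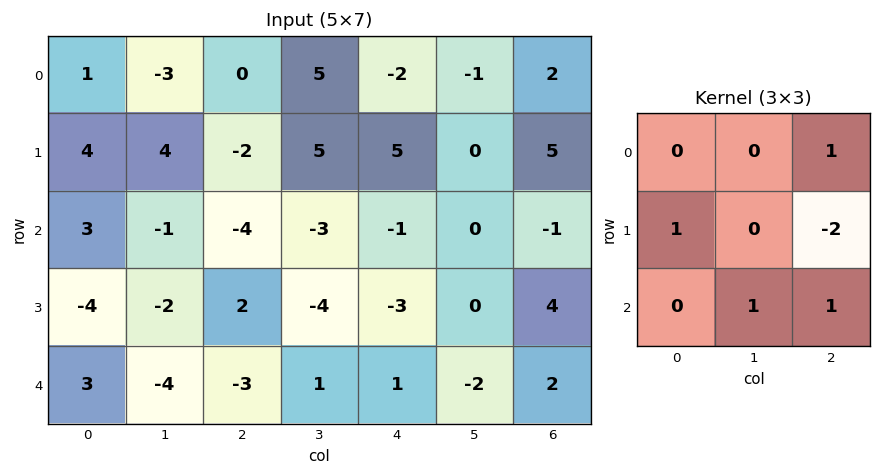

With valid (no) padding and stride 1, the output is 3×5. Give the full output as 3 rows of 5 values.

3 -8 -18 3 -4
9 8 -4 -6 10
-19 1 9 -5 -12

Output[0,0]: The receptive field on the input at this output position is [1 -3 0 / 4 4 -2 / 3 -1 -4]. Elementwise product with the kernel and sum: 0·1 + 4·1 + -2·-2 + -1·1 + -4·1.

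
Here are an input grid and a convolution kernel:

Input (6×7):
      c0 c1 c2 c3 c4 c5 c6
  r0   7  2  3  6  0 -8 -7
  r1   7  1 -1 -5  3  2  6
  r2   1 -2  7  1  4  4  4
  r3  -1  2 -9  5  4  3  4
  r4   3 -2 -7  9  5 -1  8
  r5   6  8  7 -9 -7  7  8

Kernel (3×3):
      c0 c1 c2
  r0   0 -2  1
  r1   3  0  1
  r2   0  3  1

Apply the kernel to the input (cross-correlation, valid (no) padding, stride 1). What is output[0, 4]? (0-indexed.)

The receptive field on the input at this output position is [0 -8 -7 / 3 2 6 / 4 4 4]. Elementwise product with the kernel and sum: -8·-2 + -7·1 + 3·3 + 6·1 + 4·3 + 4·1.

40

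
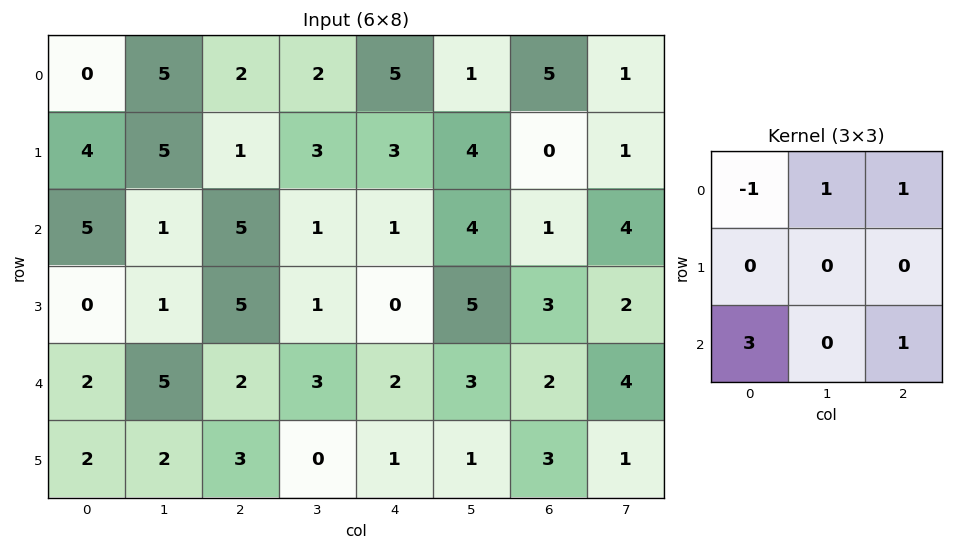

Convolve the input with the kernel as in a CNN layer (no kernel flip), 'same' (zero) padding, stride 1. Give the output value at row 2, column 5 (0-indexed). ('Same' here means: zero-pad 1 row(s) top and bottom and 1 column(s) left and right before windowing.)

The receptive field on the zero-padded input at this output position is [3 4 0 / 1 4 1 / 0 5 3]. Elementwise product with the kernel and sum: 3·-1 + 4·1 + 0·1 + 0·3 + 3·1.

4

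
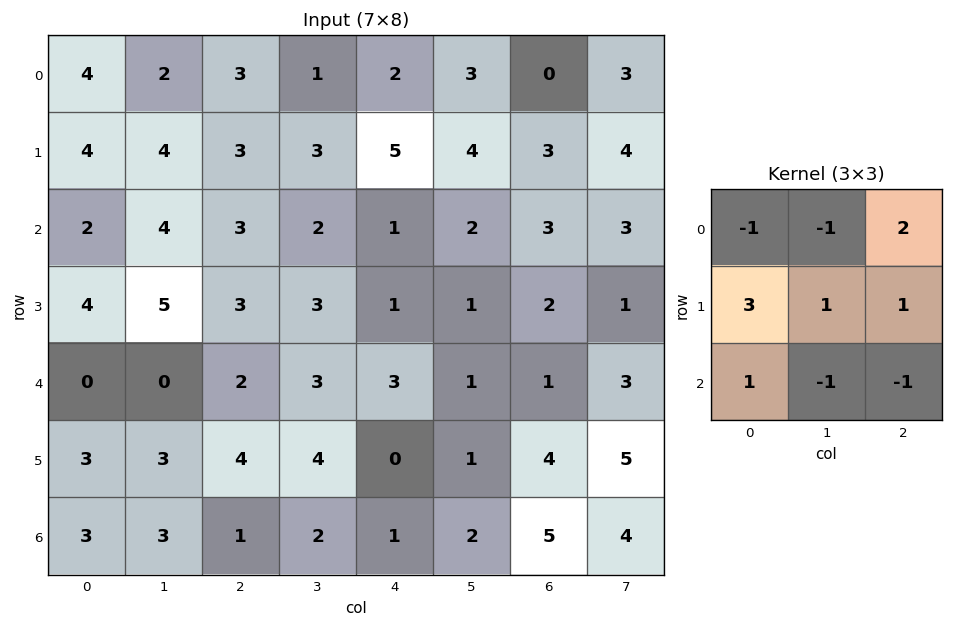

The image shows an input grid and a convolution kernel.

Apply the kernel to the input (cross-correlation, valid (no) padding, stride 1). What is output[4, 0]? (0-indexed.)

The receptive field on the input at this output position is [0 0 2 / 3 3 4 / 3 3 1]. Elementwise product with the kernel and sum: 0·-1 + 0·-1 + 2·2 + 3·3 + 3·1 + 4·1 + 3·1 + 3·-1 + 1·-1.

19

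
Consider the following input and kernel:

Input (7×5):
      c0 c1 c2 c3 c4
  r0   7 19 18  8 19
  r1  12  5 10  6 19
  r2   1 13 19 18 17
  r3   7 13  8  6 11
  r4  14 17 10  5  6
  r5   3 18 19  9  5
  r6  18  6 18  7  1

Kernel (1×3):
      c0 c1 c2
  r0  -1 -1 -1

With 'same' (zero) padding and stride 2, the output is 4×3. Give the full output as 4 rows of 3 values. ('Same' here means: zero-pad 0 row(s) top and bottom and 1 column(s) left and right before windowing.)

-26 -45 -27
-14 -50 -35
-31 -32 -11
-24 -31 -8

Output[0,0]: The receptive field on the zero-padded input at this output position is [0 7 19]. Elementwise product with the kernel and sum: 0·-1 + 7·-1 + 19·-1.
Output[0,1]: The receptive field on the zero-padded input at this output position is [19 18 8]. Elementwise product with the kernel and sum: 19·-1 + 18·-1 + 8·-1.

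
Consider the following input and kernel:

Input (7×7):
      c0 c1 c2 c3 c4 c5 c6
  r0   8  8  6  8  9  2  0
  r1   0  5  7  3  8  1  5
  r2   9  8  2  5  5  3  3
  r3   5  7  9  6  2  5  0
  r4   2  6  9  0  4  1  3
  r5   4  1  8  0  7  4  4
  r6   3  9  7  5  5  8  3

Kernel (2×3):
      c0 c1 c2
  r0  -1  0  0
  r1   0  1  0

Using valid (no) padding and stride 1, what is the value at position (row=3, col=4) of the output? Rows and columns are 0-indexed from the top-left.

The receptive field on the input at this output position is [2 5 0 / 4 1 3]. Elementwise product with the kernel and sum: 2·-1 + 1·1.

-1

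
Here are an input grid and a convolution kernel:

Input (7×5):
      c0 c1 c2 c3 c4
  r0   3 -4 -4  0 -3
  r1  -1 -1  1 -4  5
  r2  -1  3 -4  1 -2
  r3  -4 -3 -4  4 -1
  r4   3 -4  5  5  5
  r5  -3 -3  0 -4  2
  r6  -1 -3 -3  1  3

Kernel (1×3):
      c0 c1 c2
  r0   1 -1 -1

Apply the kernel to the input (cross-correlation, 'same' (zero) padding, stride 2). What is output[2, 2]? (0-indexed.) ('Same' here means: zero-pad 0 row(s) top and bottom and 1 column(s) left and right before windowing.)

0

The receptive field on the zero-padded input at this output position is [5 5 0]. Elementwise product with the kernel and sum: 5·1 + 5·-1 + 0·-1.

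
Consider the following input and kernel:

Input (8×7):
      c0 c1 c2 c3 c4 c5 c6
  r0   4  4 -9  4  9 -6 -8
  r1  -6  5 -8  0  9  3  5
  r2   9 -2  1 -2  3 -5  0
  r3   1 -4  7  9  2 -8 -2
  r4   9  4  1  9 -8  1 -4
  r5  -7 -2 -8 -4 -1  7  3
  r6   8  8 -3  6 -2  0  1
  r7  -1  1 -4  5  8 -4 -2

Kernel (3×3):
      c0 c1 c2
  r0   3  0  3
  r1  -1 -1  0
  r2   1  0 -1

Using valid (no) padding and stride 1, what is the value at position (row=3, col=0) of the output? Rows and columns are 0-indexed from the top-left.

The receptive field on the input at this output position is [1 -4 7 / 9 4 1 / -7 -2 -8]. Elementwise product with the kernel and sum: 1·3 + 7·3 + 9·-1 + 4·-1 + -7·1 + -8·-1.

12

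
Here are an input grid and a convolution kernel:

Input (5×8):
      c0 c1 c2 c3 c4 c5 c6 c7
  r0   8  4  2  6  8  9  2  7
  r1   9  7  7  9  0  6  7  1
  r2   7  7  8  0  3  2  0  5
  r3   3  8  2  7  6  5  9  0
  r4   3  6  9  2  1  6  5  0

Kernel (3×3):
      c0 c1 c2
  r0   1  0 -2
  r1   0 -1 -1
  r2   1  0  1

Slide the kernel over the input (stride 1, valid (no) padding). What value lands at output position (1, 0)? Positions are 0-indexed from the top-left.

The receptive field on the input at this output position is [9 7 7 / 7 7 8 / 3 8 2]. Elementwise product with the kernel and sum: 9·1 + 7·-2 + 7·-1 + 8·-1 + 3·1 + 2·1.

-15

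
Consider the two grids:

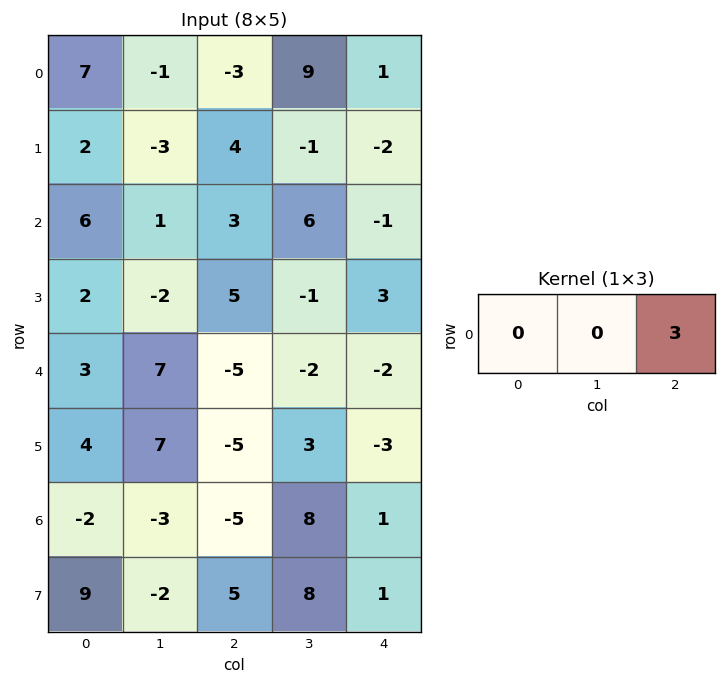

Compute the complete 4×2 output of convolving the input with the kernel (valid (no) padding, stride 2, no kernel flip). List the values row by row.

Output[0,0]: The receptive field on the input at this output position is [7 -1 -3]. Elementwise product with the kernel and sum: -3·3.

-9 3
9 -3
-15 -6
-15 3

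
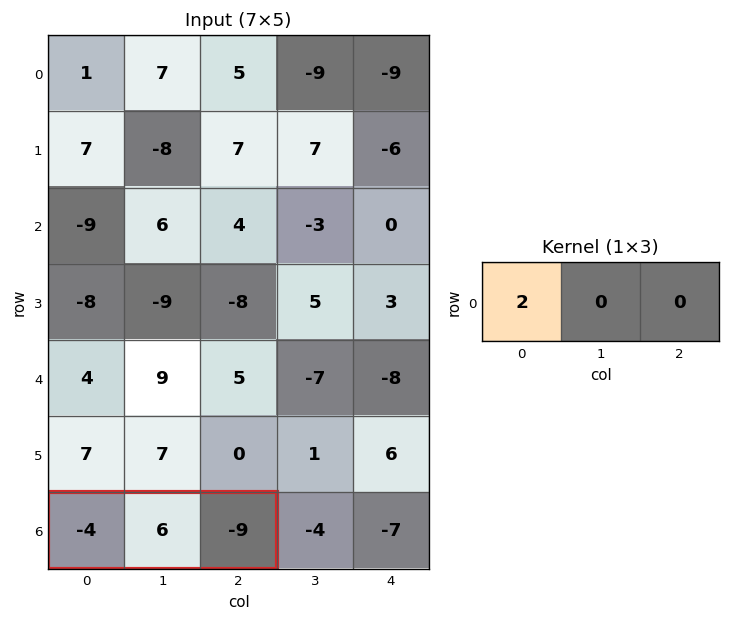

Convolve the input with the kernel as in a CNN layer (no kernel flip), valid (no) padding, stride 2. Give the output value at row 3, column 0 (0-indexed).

-8

The receptive field on the input at this output position is [-4 6 -9]. Elementwise product with the kernel and sum: -4·2.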